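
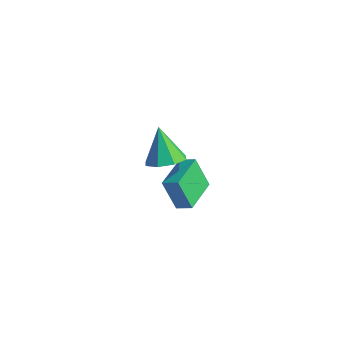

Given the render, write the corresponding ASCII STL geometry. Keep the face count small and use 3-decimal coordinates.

solid 
facet normal -0.857 -0.290 -0.427
outer loop
vertex 1.531 -2.433 -2.261
vertex 0.911 -0.46 -2.356
vertex 2.312 -2.269 -3.941
endloop
endfacet
facet normal 0.299 -0.953 0.046
outer loop
vertex 3.109 -2.0 -3.544
vertex 1.531 -2.433 -2.261
vertex 2.312 -2.269 -3.941
endloop
endfacet
facet normal -0.857 -0.289 -0.427
outer loop
vertex 2.312 -2.269 -3.941
vertex 0.911 -0.46 -2.356
vertex 1.693 -0.296 -4.036
endloop
endfacet
facet normal 0.420 0.088 -0.903
outer loop
vertex 1.693 -0.296 -4.036
vertex 3.109 -2.0 -3.544
vertex 2.312 -2.269 -3.941
endloop
endfacet
facet normal -0.420 -0.089 0.903
outer loop
vertex 1.531 -2.433 -2.261
vertex 1.708 -0.191 -1.959
vertex 0.911 -0.46 -2.356
endloop
endfacet
facet normal 0.299 -0.953 0.046
outer loop
vertex 2.327 -2.164 -1.864
vertex 1.531 -2.433 -2.261
vertex 3.109 -2.0 -3.544
endloop
endfacet
facet normal -0.420 -0.088 0.903
outer loop
vertex 2.327 -2.164 -1.864
vertex 1.708 -0.191 -1.959
vertex 1.531 -2.433 -2.261
endloop
endfacet
facet normal -0.299 0.953 -0.046
outer loop
vertex 0.911 -0.46 -2.356
vertex 1.708 -0.191 -1.959
vertex 1.693 -0.296 -4.036
endloop
endfacet
facet normal 0.420 0.089 -0.903
outer loop
vertex 2.489 -0.027 -3.639
vertex 3.109 -2.0 -3.544
vertex 1.693 -0.296 -4.036
endloop
endfacet
facet normal -0.299 0.953 -0.046
outer loop
vertex 1.693 -0.296 -4.036
vertex 1.708 -0.191 -1.959
vertex 2.489 -0.027 -3.639
endloop
endfacet
facet normal 0.857 0.290 0.427
outer loop
vertex 2.489 -0.027 -3.639
vertex 2.327 -2.164 -1.864
vertex 3.109 -2.0 -3.544
endloop
endfacet
facet normal 0.857 0.289 0.427
outer loop
vertex 1.708 -0.191 -1.959
vertex 2.327 -2.164 -1.864
vertex 2.489 -0.027 -3.639
endloop
endfacet
facet normal 0.469 -0.258 -0.844
outer loop
vertex 4.201 -4.478 2.842
vertex 3.391 -4.178 2.3
vertex 4.242 -3.727 2.635
endloop
endfacet
facet normal 0.584 0.186 0.790
outer loop
vertex 4.201 -4.478 2.842
vertex 4.242 -3.727 2.635
vertex 2.489 -3.682 3.92
endloop
endfacet
facet normal 0.469 -0.258 -0.845
outer loop
vertex 4.242 -3.727 2.635
vertex 3.391 -4.178 2.3
vertex 3.785 -3.239 2.232
endloop
endfacet
facet normal 0.386 0.775 0.500
outer loop
vertex 4.242 -3.727 2.635
vertex 3.785 -3.239 2.232
vertex 2.489 -3.682 3.92
endloop
endfacet
facet normal 0.470 -0.258 -0.844
outer loop
vertex 3.785 -3.239 2.232
vertex 3.391 -4.178 2.3
vertex 3.097 -3.302 1.868
endloop
endfacet
facet normal -0.160 0.978 0.134
outer loop
vertex 3.785 -3.239 2.232
vertex 3.097 -3.302 1.868
vertex 2.489 -3.682 3.92
endloop
endfacet
facet normal 0.470 -0.258 -0.844
outer loop
vertex 3.097 -3.302 1.868
vertex 3.391 -4.178 2.3
vertex 2.581 -3.878 1.757
endloop
endfacet
facet normal -0.733 0.674 -0.092
outer loop
vertex 3.097 -3.302 1.868
vertex 2.581 -3.878 1.757
vertex 2.489 -3.682 3.92
endloop
endfacet
facet normal 0.470 -0.258 -0.844
outer loop
vertex 2.581 -3.878 1.757
vertex 3.391 -4.178 2.3
vertex 2.54 -4.629 1.964
endloop
endfacet
facet normal -0.998 0.042 -0.046
outer loop
vertex 2.581 -3.878 1.757
vertex 2.54 -4.629 1.964
vertex 2.489 -3.682 3.92
endloop
endfacet
facet normal 0.470 -0.258 -0.844
outer loop
vertex 2.54 -4.629 1.964
vertex 3.391 -4.178 2.3
vertex 2.997 -5.117 2.368
endloop
endfacet
facet normal -0.800 -0.547 0.244
outer loop
vertex 2.54 -4.629 1.964
vertex 2.997 -5.117 2.368
vertex 2.489 -3.682 3.92
endloop
endfacet
facet normal 0.470 -0.258 -0.844
outer loop
vertex 2.997 -5.117 2.368
vertex 3.391 -4.178 2.3
vertex 3.685 -5.054 2.732
endloop
endfacet
facet normal -0.254 -0.750 0.610
outer loop
vertex 2.997 -5.117 2.368
vertex 3.685 -5.054 2.732
vertex 2.489 -3.682 3.92
endloop
endfacet
facet normal 0.469 -0.259 -0.844
outer loop
vertex 3.685 -5.054 2.732
vertex 3.391 -4.178 2.3
vertex 4.201 -4.478 2.842
endloop
endfacet
facet normal 0.319 -0.446 0.836
outer loop
vertex 3.685 -5.054 2.732
vertex 4.201 -4.478 2.842
vertex 2.489 -3.682 3.92
endloop
endfacet

endsolid


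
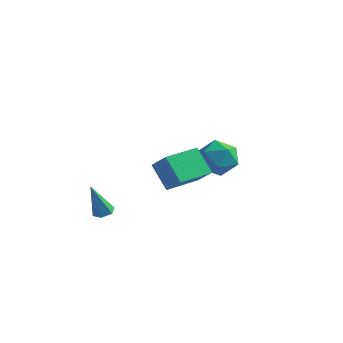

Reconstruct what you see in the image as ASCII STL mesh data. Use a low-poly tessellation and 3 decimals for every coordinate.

solid 
facet normal -0.622 0.263 0.737
outer loop
vertex 0.622 -3.63 2.788
vertex 1.3 -2.027 2.789
vertex -0.253 -3.259 1.917
endloop
endfacet
facet normal -0.390 -0.921 -0.001
outer loop
vertex 0.68 -3.653 0.811
vertex 0.622 -3.63 2.788
vertex -0.253 -3.259 1.917
endloop
endfacet
facet normal -0.622 0.262 0.738
outer loop
vertex -0.253 -3.259 1.917
vertex 1.3 -2.027 2.789
vertex 0.424 -1.656 1.918
endloop
endfacet
facet normal -0.679 0.287 -0.675
outer loop
vertex 0.424 -1.656 1.918
vertex 0.68 -3.653 0.811
vertex -0.253 -3.259 1.917
endloop
endfacet
facet normal 0.679 -0.288 0.675
outer loop
vertex 0.622 -3.63 2.788
vertex 2.233 -2.421 1.683
vertex 1.3 -2.027 2.789
endloop
endfacet
facet normal -0.389 -0.921 -0.001
outer loop
vertex 1.556 -4.024 1.682
vertex 0.622 -3.63 2.788
vertex 0.68 -3.653 0.811
endloop
endfacet
facet normal 0.679 -0.287 0.676
outer loop
vertex 1.556 -4.024 1.682
vertex 2.233 -2.421 1.683
vertex 0.622 -3.63 2.788
endloop
endfacet
facet normal 0.390 0.921 0.001
outer loop
vertex 1.3 -2.027 2.789
vertex 2.233 -2.421 1.683
vertex 0.424 -1.656 1.918
endloop
endfacet
facet normal -0.679 0.288 -0.676
outer loop
vertex 1.358 -2.05 0.812
vertex 0.68 -3.653 0.811
vertex 0.424 -1.656 1.918
endloop
endfacet
facet normal 0.390 0.921 0.001
outer loop
vertex 0.424 -1.656 1.918
vertex 2.233 -2.421 1.683
vertex 1.358 -2.05 0.812
endloop
endfacet
facet normal 0.622 -0.263 -0.738
outer loop
vertex 1.358 -2.05 0.812
vertex 1.556 -4.024 1.682
vertex 0.68 -3.653 0.811
endloop
endfacet
facet normal 0.623 -0.262 -0.737
outer loop
vertex 2.233 -2.421 1.683
vertex 1.556 -4.024 1.682
vertex 1.358 -2.05 0.812
endloop
endfacet
facet normal -0.110 0.810 0.576
outer loop
vertex -0.475 3.464 -0.236
vertex -0.292 2.85 0.663
vertex 0.554 3.334 0.144
endloop
endfacet
facet normal 0.149 0.987 -0.065
outer loop
vertex -0.475 3.464 -0.236
vertex 0.554 3.334 0.144
vertex 0.356 3.292 -0.942
endloop
endfacet
facet normal -0.316 0.766 -0.559
outer loop
vertex -0.475 3.464 -0.236
vertex 0.356 3.292 -0.942
vertex -0.612 2.782 -1.093
endloop
endfacet
facet normal -0.863 0.454 -0.223
outer loop
vertex -0.475 3.464 -0.236
vertex -0.612 2.782 -1.093
vertex -1.012 2.509 -0.101
endloop
endfacet
facet normal -0.735 0.481 0.478
outer loop
vertex -0.475 3.464 -0.236
vertex -1.012 2.509 -0.101
vertex -0.292 2.85 0.663
endloop
endfacet
facet normal 0.760 0.629 -0.163
outer loop
vertex 0.356 3.292 -0.942
vertex 0.554 3.334 0.144
vertex 1.052 2.571 -0.479
endloop
endfacet
facet normal 0.340 0.344 0.875
outer loop
vertex 0.554 3.334 0.144
vertex -0.292 2.85 0.663
vertex 0.652 2.298 0.513
endloop
endfacet
facet normal -0.672 -0.188 0.717
outer loop
vertex -0.292 2.85 0.663
vertex -1.012 2.509 -0.101
vertex -0.316 1.788 0.362
endloop
endfacet
facet normal -0.878 -0.232 -0.418
outer loop
vertex -1.012 2.509 -0.101
vertex -0.612 2.782 -1.093
vertex -0.514 1.746 -0.724
endloop
endfacet
facet normal 0.006 0.273 -0.962
outer loop
vertex -0.612 2.782 -1.093
vertex 0.356 3.292 -0.942
vertex 0.332 2.23 -1.243
endloop
endfacet
facet normal 0.863 -0.454 0.223
outer loop
vertex 0.515 1.616 -0.344
vertex 1.052 2.571 -0.479
vertex 0.652 2.298 0.513
endloop
endfacet
facet normal 0.316 -0.766 0.559
outer loop
vertex 0.515 1.616 -0.344
vertex 0.652 2.298 0.513
vertex -0.316 1.788 0.362
endloop
endfacet
facet normal -0.149 -0.987 0.065
outer loop
vertex 0.515 1.616 -0.344
vertex -0.316 1.788 0.362
vertex -0.514 1.746 -0.724
endloop
endfacet
facet normal 0.110 -0.810 -0.576
outer loop
vertex 0.515 1.616 -0.344
vertex -0.514 1.746 -0.724
vertex 0.332 2.23 -1.243
endloop
endfacet
facet normal 0.735 -0.481 -0.478
outer loop
vertex 0.515 1.616 -0.344
vertex 0.332 2.23 -1.243
vertex 1.052 2.571 -0.479
endloop
endfacet
facet normal 0.878 0.232 0.418
outer loop
vertex 0.652 2.298 0.513
vertex 1.052 2.571 -0.479
vertex 0.554 3.334 0.144
endloop
endfacet
facet normal -0.006 -0.273 0.962
outer loop
vertex -0.316 1.788 0.362
vertex 0.652 2.298 0.513
vertex -0.292 2.85 0.663
endloop
endfacet
facet normal -0.760 -0.629 0.163
outer loop
vertex -0.514 1.746 -0.724
vertex -0.316 1.788 0.362
vertex -1.012 2.509 -0.101
endloop
endfacet
facet normal -0.340 -0.344 -0.875
outer loop
vertex 0.332 2.23 -1.243
vertex -0.514 1.746 -0.724
vertex -0.612 2.782 -1.093
endloop
endfacet
facet normal 0.672 0.188 -0.717
outer loop
vertex 1.052 2.571 -0.479
vertex 0.332 2.23 -1.243
vertex 0.356 3.292 -0.942
endloop
endfacet
facet normal 0.230 0.219 -0.948
outer loop
vertex -2.687 -2.295 -1.89
vertex -3.031 -2.662 -2.058
vertex -3.192 -2.163 -1.982
endloop
endfacet
facet normal 0.136 0.861 0.491
outer loop
vertex -2.687 -2.295 -1.89
vertex -3.192 -2.163 -1.982
vertex -3.449 -3.058 -0.342
endloop
endfacet
facet normal 0.230 0.219 -0.948
outer loop
vertex -3.192 -2.163 -1.982
vertex -3.031 -2.662 -2.058
vertex -3.536 -2.53 -2.15
endloop
endfacet
facet normal -0.760 0.613 0.216
outer loop
vertex -3.192 -2.163 -1.982
vertex -3.536 -2.53 -2.15
vertex -3.449 -3.058 -0.342
endloop
endfacet
facet normal 0.230 0.219 -0.948
outer loop
vertex -3.536 -2.53 -2.15
vertex -3.031 -2.662 -2.058
vertex -3.375 -3.029 -2.226
endloop
endfacet
facet normal -0.953 -0.301 -0.042
outer loop
vertex -3.536 -2.53 -2.15
vertex -3.375 -3.029 -2.226
vertex -3.449 -3.058 -0.342
endloop
endfacet
facet normal 0.230 0.219 -0.948
outer loop
vertex -3.375 -3.029 -2.226
vertex -3.031 -2.662 -2.058
vertex -2.87 -3.161 -2.134
endloop
endfacet
facet normal -0.249 -0.968 -0.025
outer loop
vertex -3.375 -3.029 -2.226
vertex -2.87 -3.161 -2.134
vertex -3.449 -3.058 -0.342
endloop
endfacet
facet normal 0.230 0.219 -0.948
outer loop
vertex -2.87 -3.161 -2.134
vertex -3.031 -2.662 -2.058
vertex -2.526 -2.795 -1.966
endloop
endfacet
facet normal 0.646 -0.722 0.250
outer loop
vertex -2.87 -3.161 -2.134
vertex -2.526 -2.795 -1.966
vertex -3.449 -3.058 -0.342
endloop
endfacet
facet normal 0.230 0.218 -0.948
outer loop
vertex -2.526 -2.795 -1.966
vertex -3.031 -2.662 -2.058
vertex -2.687 -2.295 -1.89
endloop
endfacet
facet normal 0.839 0.193 0.508
outer loop
vertex -2.526 -2.795 -1.966
vertex -2.687 -2.295 -1.89
vertex -3.449 -3.058 -0.342
endloop
endfacet

endsolid


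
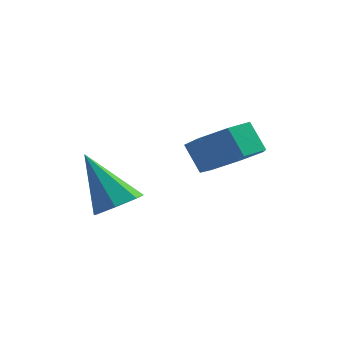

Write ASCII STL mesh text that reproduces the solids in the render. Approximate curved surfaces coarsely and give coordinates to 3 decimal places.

solid 
facet normal 0.513 -0.236 -0.825
outer loop
vertex 2.012 3.472 -1.051
vertex 1.112 3.38 -1.584
vertex 1.712 4.232 -1.455
endloop
endfacet
facet normal 0.793 0.499 0.350
outer loop
vertex 2.012 3.472 -1.051
vertex 1.712 4.232 -1.455
vertex 1.448 3.732 -0.143
endloop
endfacet
facet normal 0.793 0.499 0.350
outer loop
vertex 1.448 3.732 -0.143
vertex 1.712 4.232 -1.455
vertex 1.148 4.492 -0.547
endloop
endfacet
facet normal -0.513 0.236 0.825
outer loop
vertex 1.448 3.732 -0.143
vertex 1.148 4.492 -0.547
vertex 0.548 3.64 -0.676
endloop
endfacet
facet normal 0.513 -0.236 -0.825
outer loop
vertex 1.712 4.232 -1.455
vertex 1.112 3.38 -1.584
vertex 0.96 4.35 -1.956
endloop
endfacet
facet normal 0.237 0.963 -0.129
outer loop
vertex 1.712 4.232 -1.455
vertex 0.96 4.35 -1.956
vertex 1.148 4.492 -0.547
endloop
endfacet
facet normal 0.237 0.963 -0.129
outer loop
vertex 1.148 4.492 -0.547
vertex 0.96 4.35 -1.956
vertex 0.396 4.61 -1.048
endloop
endfacet
facet normal -0.513 0.236 0.825
outer loop
vertex 1.148 4.492 -0.547
vertex 0.396 4.61 -1.048
vertex 0.548 3.64 -0.676
endloop
endfacet
facet normal 0.513 -0.236 -0.825
outer loop
vertex 0.96 4.35 -1.956
vertex 1.112 3.38 -1.584
vertex 0.322 3.738 -2.177
endloop
endfacet
facet normal -0.497 0.702 -0.510
outer loop
vertex 0.96 4.35 -1.956
vertex 0.322 3.738 -2.177
vertex 0.396 4.61 -1.048
endloop
endfacet
facet normal -0.498 0.702 -0.509
outer loop
vertex 0.396 4.61 -1.048
vertex 0.322 3.738 -2.177
vertex -0.241 3.998 -1.268
endloop
endfacet
facet normal -0.512 0.236 0.826
outer loop
vertex 0.396 4.61 -1.048
vertex -0.241 3.998 -1.268
vertex 0.548 3.64 -0.676
endloop
endfacet
facet normal 0.512 -0.237 -0.825
outer loop
vertex 0.322 3.738 -2.177
vertex 1.112 3.38 -1.584
vertex 0.279 2.856 -1.951
endloop
endfacet
facet normal -0.858 -0.088 -0.506
outer loop
vertex 0.322 3.738 -2.177
vertex 0.279 2.856 -1.951
vertex -0.241 3.998 -1.268
endloop
endfacet
facet normal -0.858 -0.087 -0.507
outer loop
vertex -0.241 3.998 -1.268
vertex 0.279 2.856 -1.951
vertex -0.284 3.116 -1.043
endloop
endfacet
facet normal -0.513 0.236 0.826
outer loop
vertex -0.241 3.998 -1.268
vertex -0.284 3.116 -1.043
vertex 0.548 3.64 -0.676
endloop
endfacet
facet normal 0.512 -0.236 -0.826
outer loop
vertex 0.279 2.856 -1.951
vertex 1.112 3.38 -1.584
vertex 0.863 2.369 -1.449
endloop
endfacet
facet normal -0.572 -0.811 -0.122
outer loop
vertex 0.279 2.856 -1.951
vertex 0.863 2.369 -1.449
vertex -0.284 3.116 -1.043
endloop
endfacet
facet normal -0.572 -0.811 -0.123
outer loop
vertex -0.284 3.116 -1.043
vertex 0.863 2.369 -1.449
vertex 0.299 2.629 -0.541
endloop
endfacet
facet normal -0.513 0.237 0.825
outer loop
vertex -0.284 3.116 -1.043
vertex 0.299 2.629 -0.541
vertex 0.548 3.64 -0.676
endloop
endfacet
facet normal 0.512 -0.236 -0.826
outer loop
vertex 0.863 2.369 -1.449
vertex 1.112 3.38 -1.584
vertex 1.634 2.643 -1.049
endloop
endfacet
facet normal 0.145 -0.924 0.354
outer loop
vertex 0.863 2.369 -1.449
vertex 1.634 2.643 -1.049
vertex 0.299 2.629 -0.541
endloop
endfacet
facet normal 0.144 -0.924 0.354
outer loop
vertex 0.299 2.629 -0.541
vertex 1.634 2.643 -1.049
vertex 1.071 2.903 -0.141
endloop
endfacet
facet normal -0.512 0.236 0.826
outer loop
vertex 0.299 2.629 -0.541
vertex 1.071 2.903 -0.141
vertex 0.548 3.64 -0.676
endloop
endfacet
facet normal 0.513 -0.236 -0.825
outer loop
vertex 1.634 2.643 -1.049
vertex 1.112 3.38 -1.584
vertex 2.012 3.472 -1.051
endloop
endfacet
facet normal 0.752 -0.341 0.564
outer loop
vertex 1.634 2.643 -1.049
vertex 2.012 3.472 -1.051
vertex 1.071 2.903 -0.141
endloop
endfacet
facet normal 0.752 -0.341 0.565
outer loop
vertex 1.071 2.903 -0.141
vertex 2.012 3.472 -1.051
vertex 1.448 3.732 -0.143
endloop
endfacet
facet normal -0.513 0.235 0.826
outer loop
vertex 1.071 2.903 -0.141
vertex 1.448 3.732 -0.143
vertex 0.548 3.64 -0.676
endloop
endfacet
facet normal 0.543 -0.144 -0.827
outer loop
vertex -0.986 1.742 -2.567
vertex -1.561 1.271 -2.862
vertex -1.474 2.062 -2.943
endloop
endfacet
facet normal 0.255 0.874 0.413
outer loop
vertex -0.986 1.742 -2.567
vertex -1.474 2.062 -2.943
vertex -2.679 1.569 -1.158
endloop
endfacet
facet normal 0.543 -0.144 -0.827
outer loop
vertex -1.474 2.062 -2.943
vertex -1.561 1.271 -2.862
vertex -2.027 1.787 -3.258
endloop
endfacet
facet normal -0.427 0.903 -0.039
outer loop
vertex -1.474 2.062 -2.943
vertex -2.027 1.787 -3.258
vertex -2.679 1.569 -1.158
endloop
endfacet
facet normal 0.543 -0.145 -0.827
outer loop
vertex -2.027 1.787 -3.258
vertex -1.561 1.271 -2.862
vertex -2.23 1.123 -3.275
endloop
endfacet
facet normal -0.922 0.289 -0.256
outer loop
vertex -2.027 1.787 -3.258
vertex -2.23 1.123 -3.275
vertex -2.679 1.569 -1.158
endloop
endfacet
facet normal 0.543 -0.145 -0.827
outer loop
vertex -2.23 1.123 -3.275
vertex -1.561 1.271 -2.862
vertex -1.929 0.571 -2.981
endloop
endfacet
facet normal -0.858 -0.508 -0.075
outer loop
vertex -2.23 1.123 -3.275
vertex -1.929 0.571 -2.981
vertex -2.679 1.569 -1.158
endloop
endfacet
facet normal 0.542 -0.144 -0.828
outer loop
vertex -1.929 0.571 -2.981
vertex -1.561 1.271 -2.862
vertex -1.351 0.546 -2.598
endloop
endfacet
facet normal -0.283 -0.886 0.369
outer loop
vertex -1.929 0.571 -2.981
vertex -1.351 0.546 -2.598
vertex -2.679 1.569 -1.158
endloop
endfacet
facet normal 0.543 -0.144 -0.827
outer loop
vertex -1.351 0.546 -2.598
vertex -1.561 1.271 -2.862
vertex -0.931 1.067 -2.413
endloop
endfacet
facet normal 0.370 -0.561 0.740
outer loop
vertex -1.351 0.546 -2.598
vertex -0.931 1.067 -2.413
vertex -2.679 1.569 -1.158
endloop
endfacet
facet normal 0.543 -0.145 -0.827
outer loop
vertex -0.931 1.067 -2.413
vertex -1.561 1.271 -2.862
vertex -0.986 1.742 -2.567
endloop
endfacet
facet normal 0.610 0.223 0.760
outer loop
vertex -0.931 1.067 -2.413
vertex -0.986 1.742 -2.567
vertex -2.679 1.569 -1.158
endloop
endfacet

endsolid


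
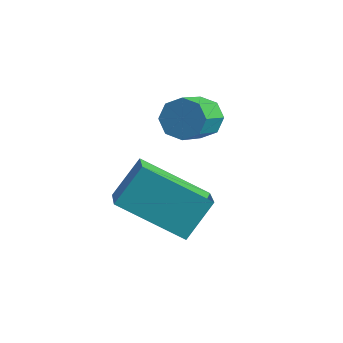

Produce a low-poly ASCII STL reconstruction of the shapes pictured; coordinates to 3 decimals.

solid 
facet normal -0.534 0.694 -0.484
outer loop
vertex -2.53 1.534 0.534
vertex -2.283 2.351 1.434
vertex -0.911 2.107 -0.43
endloop
endfacet
facet normal -0.199 -0.659 -0.726
outer loop
vertex -0.297 1.309 0.126
vertex -2.53 1.534 0.534
vertex -0.911 2.107 -0.43
endloop
endfacet
facet normal -0.534 0.694 -0.484
outer loop
vertex -0.911 2.107 -0.43
vertex -2.283 2.351 1.434
vertex -0.664 2.924 0.469
endloop
endfacet
facet normal 0.822 0.291 -0.490
outer loop
vertex -0.664 2.924 0.469
vertex -0.297 1.309 0.126
vertex -0.911 2.107 -0.43
endloop
endfacet
facet normal -0.822 -0.291 0.490
outer loop
vertex -2.53 1.534 0.534
vertex -1.669 1.553 1.99
vertex -2.283 2.351 1.434
endloop
endfacet
facet normal -0.199 -0.659 -0.725
outer loop
vertex -1.916 0.736 1.091
vertex -2.53 1.534 0.534
vertex -0.297 1.309 0.126
endloop
endfacet
facet normal -0.822 -0.291 0.490
outer loop
vertex -1.916 0.736 1.091
vertex -1.669 1.553 1.99
vertex -2.53 1.534 0.534
endloop
endfacet
facet normal 0.199 0.659 0.725
outer loop
vertex -2.283 2.351 1.434
vertex -1.669 1.553 1.99
vertex -0.664 2.924 0.469
endloop
endfacet
facet normal 0.822 0.291 -0.490
outer loop
vertex -0.05 2.126 1.026
vertex -0.297 1.309 0.126
vertex -0.664 2.924 0.469
endloop
endfacet
facet normal 0.199 0.659 0.725
outer loop
vertex -0.664 2.924 0.469
vertex -1.669 1.553 1.99
vertex -0.05 2.126 1.026
endloop
endfacet
facet normal 0.534 -0.694 0.483
outer loop
vertex -0.05 2.126 1.026
vertex -1.916 0.736 1.091
vertex -0.297 1.309 0.126
endloop
endfacet
facet normal 0.534 -0.694 0.484
outer loop
vertex -1.669 1.553 1.99
vertex -1.916 0.736 1.091
vertex -0.05 2.126 1.026
endloop
endfacet
facet normal -0.097 0.823 -0.560
outer loop
vertex -0.93 3.651 2.12
vertex -1.468 3.754 2.365
vertex -0.905 3.911 2.498
endloop
endfacet
facet normal 0.994 0.049 -0.100
outer loop
vertex -0.93 3.651 2.12
vertex -0.905 3.911 2.498
vertex -0.814 2.663 2.79
endloop
endfacet
facet normal 0.994 0.049 -0.102
outer loop
vertex -0.814 2.663 2.79
vertex -0.905 3.911 2.498
vertex -0.788 2.922 3.168
endloop
endfacet
facet normal 0.096 -0.824 0.558
outer loop
vertex -0.814 2.663 2.79
vertex -0.788 2.922 3.168
vertex -1.352 2.766 3.035
endloop
endfacet
facet normal -0.097 0.823 -0.560
outer loop
vertex -0.905 3.911 2.498
vertex -1.468 3.754 2.365
vertex -1.209 4.079 2.798
endloop
endfacet
facet normal 0.743 0.433 0.510
outer loop
vertex -0.905 3.911 2.498
vertex -1.209 4.079 2.798
vertex -0.788 2.922 3.168
endloop
endfacet
facet normal 0.743 0.433 0.510
outer loop
vertex -0.788 2.922 3.168
vertex -1.209 4.079 2.798
vertex -1.092 3.09 3.468
endloop
endfacet
facet normal 0.096 -0.824 0.559
outer loop
vertex -0.788 2.922 3.168
vertex -1.092 3.09 3.468
vertex -1.352 2.766 3.035
endloop
endfacet
facet normal -0.098 0.823 -0.559
outer loop
vertex -1.209 4.079 2.798
vertex -1.468 3.754 2.365
vertex -1.665 4.056 2.844
endloop
endfacet
facet normal 0.055 0.564 0.824
outer loop
vertex -1.209 4.079 2.798
vertex -1.665 4.056 2.844
vertex -1.092 3.09 3.468
endloop
endfacet
facet normal 0.057 0.566 0.823
outer loop
vertex -1.092 3.09 3.468
vertex -1.665 4.056 2.844
vertex -1.549 3.068 3.515
endloop
endfacet
facet normal 0.097 -0.824 0.558
outer loop
vertex -1.092 3.09 3.468
vertex -1.549 3.068 3.515
vertex -1.352 2.766 3.035
endloop
endfacet
facet normal -0.097 0.823 -0.559
outer loop
vertex -1.665 4.056 2.844
vertex -1.468 3.754 2.365
vertex -2.006 3.857 2.61
endloop
endfacet
facet normal -0.662 0.366 0.654
outer loop
vertex -1.665 4.056 2.844
vertex -2.006 3.857 2.61
vertex -1.549 3.068 3.515
endloop
endfacet
facet normal -0.663 0.365 0.653
outer loop
vertex -1.549 3.068 3.515
vertex -2.006 3.857 2.61
vertex -1.89 2.869 3.28
endloop
endfacet
facet normal 0.096 -0.824 0.558
outer loop
vertex -1.549 3.068 3.515
vertex -1.89 2.869 3.28
vertex -1.352 2.766 3.035
endloop
endfacet
facet normal -0.096 0.824 -0.558
outer loop
vertex -2.006 3.857 2.61
vertex -1.468 3.754 2.365
vertex -2.032 3.598 2.232
endloop
endfacet
facet normal -0.994 -0.048 0.101
outer loop
vertex -2.006 3.857 2.61
vertex -2.032 3.598 2.232
vertex -1.89 2.869 3.28
endloop
endfacet
facet normal -0.994 -0.050 0.100
outer loop
vertex -1.89 2.869 3.28
vertex -2.032 3.598 2.232
vertex -1.915 2.609 2.902
endloop
endfacet
facet normal 0.097 -0.823 0.560
outer loop
vertex -1.89 2.869 3.28
vertex -1.915 2.609 2.902
vertex -1.352 2.766 3.035
endloop
endfacet
facet normal -0.096 0.824 -0.559
outer loop
vertex -2.032 3.598 2.232
vertex -1.468 3.754 2.365
vertex -1.728 3.43 1.932
endloop
endfacet
facet normal -0.743 -0.433 -0.510
outer loop
vertex -2.032 3.598 2.232
vertex -1.728 3.43 1.932
vertex -1.915 2.609 2.902
endloop
endfacet
facet normal -0.743 -0.433 -0.510
outer loop
vertex -1.915 2.609 2.902
vertex -1.728 3.43 1.932
vertex -1.611 2.441 2.602
endloop
endfacet
facet normal 0.097 -0.823 0.560
outer loop
vertex -1.915 2.609 2.902
vertex -1.611 2.441 2.602
vertex -1.352 2.766 3.035
endloop
endfacet
facet normal -0.097 0.824 -0.558
outer loop
vertex -1.728 3.43 1.932
vertex -1.468 3.754 2.365
vertex -1.271 3.452 1.885
endloop
endfacet
facet normal -0.057 -0.565 -0.823
outer loop
vertex -1.728 3.43 1.932
vertex -1.271 3.452 1.885
vertex -1.611 2.441 2.602
endloop
endfacet
facet normal -0.055 -0.565 -0.823
outer loop
vertex -1.611 2.441 2.602
vertex -1.271 3.452 1.885
vertex -1.155 2.464 2.556
endloop
endfacet
facet normal 0.098 -0.823 0.559
outer loop
vertex -1.611 2.441 2.602
vertex -1.155 2.464 2.556
vertex -1.352 2.766 3.035
endloop
endfacet
facet normal -0.096 0.824 -0.558
outer loop
vertex -1.271 3.452 1.885
vertex -1.468 3.754 2.365
vertex -0.93 3.651 2.12
endloop
endfacet
facet normal 0.663 -0.366 -0.653
outer loop
vertex -1.271 3.452 1.885
vertex -0.93 3.651 2.12
vertex -1.155 2.464 2.556
endloop
endfacet
facet normal 0.662 -0.366 -0.654
outer loop
vertex -1.155 2.464 2.556
vertex -0.93 3.651 2.12
vertex -0.814 2.663 2.79
endloop
endfacet
facet normal 0.097 -0.823 0.559
outer loop
vertex -1.155 2.464 2.556
vertex -0.814 2.663 2.79
vertex -1.352 2.766 3.035
endloop
endfacet

endsolid


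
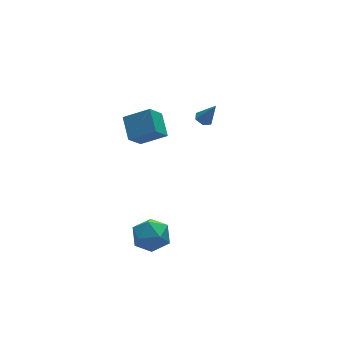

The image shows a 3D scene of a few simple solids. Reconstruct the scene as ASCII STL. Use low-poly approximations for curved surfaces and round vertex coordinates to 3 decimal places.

solid 
facet normal -0.602 -0.314 0.734
outer loop
vertex -2.373 -0.296 4.261
vertex -2.153 1.05 5.017
vertex -3.693 0.369 3.462
endloop
endfacet
facet normal -0.141 -0.863 -0.485
outer loop
vertex -2.807 0.83 2.383
vertex -2.373 -0.296 4.261
vertex -3.693 0.369 3.462
endloop
endfacet
facet normal -0.603 -0.313 0.734
outer loop
vertex -3.693 0.369 3.462
vertex -2.153 1.05 5.017
vertex -3.472 1.715 4.218
endloop
endfacet
facet normal -0.785 0.396 -0.476
outer loop
vertex -3.472 1.715 4.218
vertex -2.807 0.83 2.383
vertex -3.693 0.369 3.462
endloop
endfacet
facet normal 0.785 -0.396 0.476
outer loop
vertex -2.373 -0.296 4.261
vertex -1.267 1.511 3.938
vertex -2.153 1.05 5.017
endloop
endfacet
facet normal -0.141 -0.863 -0.485
outer loop
vertex -1.488 0.165 3.182
vertex -2.373 -0.296 4.261
vertex -2.807 0.83 2.383
endloop
endfacet
facet normal 0.786 -0.396 0.475
outer loop
vertex -1.488 0.165 3.182
vertex -1.267 1.511 3.938
vertex -2.373 -0.296 4.261
endloop
endfacet
facet normal 0.141 0.863 0.485
outer loop
vertex -2.153 1.05 5.017
vertex -1.267 1.511 3.938
vertex -3.472 1.715 4.218
endloop
endfacet
facet normal -0.786 0.396 -0.476
outer loop
vertex -2.587 2.176 3.139
vertex -2.807 0.83 2.383
vertex -3.472 1.715 4.218
endloop
endfacet
facet normal 0.141 0.863 0.485
outer loop
vertex -3.472 1.715 4.218
vertex -1.267 1.511 3.938
vertex -2.587 2.176 3.139
endloop
endfacet
facet normal 0.603 0.314 -0.734
outer loop
vertex -2.587 2.176 3.139
vertex -1.488 0.165 3.182
vertex -2.807 0.83 2.383
endloop
endfacet
facet normal 0.602 0.313 -0.734
outer loop
vertex -1.267 1.511 3.938
vertex -1.488 0.165 3.182
vertex -2.587 2.176 3.139
endloop
endfacet
facet normal 0.453 0.396 0.799
outer loop
vertex -3.006 -1.013 -2.642
vertex -3.487 -1.854 -1.953
vertex -2.429 -2.036 -2.462
endloop
endfacet
facet normal 0.836 0.508 0.208
outer loop
vertex -3.006 -1.013 -2.642
vertex -2.429 -2.036 -2.462
vertex -2.454 -1.552 -3.546
endloop
endfacet
facet normal 0.428 0.867 -0.255
outer loop
vertex -3.006 -1.013 -2.642
vertex -2.454 -1.552 -3.546
vertex -3.528 -1.069 -3.708
endloop
endfacet
facet normal -0.208 0.977 0.051
outer loop
vertex -3.006 -1.013 -2.642
vertex -3.528 -1.069 -3.708
vertex -4.166 -1.256 -2.723
endloop
endfacet
facet normal -0.193 0.685 0.702
outer loop
vertex -3.006 -1.013 -2.642
vertex -4.166 -1.256 -2.723
vertex -3.487 -1.854 -1.953
endloop
endfacet
facet normal 0.989 -0.127 -0.079
outer loop
vertex -2.454 -1.552 -3.546
vertex -2.429 -2.036 -2.462
vertex -2.594 -2.724 -3.417
endloop
endfacet
facet normal 0.369 -0.308 0.877
outer loop
vertex -2.429 -2.036 -2.462
vertex -3.487 -1.854 -1.953
vertex -3.232 -2.911 -2.432
endloop
endfacet
facet normal -0.675 0.160 0.720
outer loop
vertex -3.487 -1.854 -1.953
vertex -4.166 -1.256 -2.723
vertex -4.306 -2.428 -2.594
endloop
endfacet
facet normal -0.700 0.631 -0.334
outer loop
vertex -4.166 -1.256 -2.723
vertex -3.528 -1.069 -3.708
vertex -4.331 -1.944 -3.678
endloop
endfacet
facet normal 0.329 0.455 -0.828
outer loop
vertex -3.528 -1.069 -3.708
vertex -2.454 -1.552 -3.546
vertex -3.273 -2.126 -4.187
endloop
endfacet
facet normal 0.208 -0.977 -0.051
outer loop
vertex -3.754 -2.967 -3.498
vertex -2.594 -2.724 -3.417
vertex -3.232 -2.911 -2.432
endloop
endfacet
facet normal -0.428 -0.867 0.255
outer loop
vertex -3.754 -2.967 -3.498
vertex -3.232 -2.911 -2.432
vertex -4.306 -2.428 -2.594
endloop
endfacet
facet normal -0.836 -0.508 -0.208
outer loop
vertex -3.754 -2.967 -3.498
vertex -4.306 -2.428 -2.594
vertex -4.331 -1.944 -3.678
endloop
endfacet
facet normal -0.453 -0.396 -0.799
outer loop
vertex -3.754 -2.967 -3.498
vertex -4.331 -1.944 -3.678
vertex -3.273 -2.126 -4.187
endloop
endfacet
facet normal 0.193 -0.685 -0.702
outer loop
vertex -3.754 -2.967 -3.498
vertex -3.273 -2.126 -4.187
vertex -2.594 -2.724 -3.417
endloop
endfacet
facet normal 0.700 -0.631 0.334
outer loop
vertex -3.232 -2.911 -2.432
vertex -2.594 -2.724 -3.417
vertex -2.429 -2.036 -2.462
endloop
endfacet
facet normal -0.329 -0.455 0.828
outer loop
vertex -4.306 -2.428 -2.594
vertex -3.232 -2.911 -2.432
vertex -3.487 -1.854 -1.953
endloop
endfacet
facet normal -0.989 0.127 0.079
outer loop
vertex -4.331 -1.944 -3.678
vertex -4.306 -2.428 -2.594
vertex -4.166 -1.256 -2.723
endloop
endfacet
facet normal -0.369 0.308 -0.877
outer loop
vertex -3.273 -2.126 -4.187
vertex -4.331 -1.944 -3.678
vertex -3.528 -1.069 -3.708
endloop
endfacet
facet normal 0.675 -0.160 -0.720
outer loop
vertex -2.594 -2.724 -3.417
vertex -3.273 -2.126 -4.187
vertex -2.454 -1.552 -3.546
endloop
endfacet
facet normal -0.367 0.291 -0.884
outer loop
vertex 1.944 2.06 1.436
vertex 1.666 2.487 1.692
vertex 2.196 2.567 1.498
endloop
endfacet
facet normal 0.892 -0.424 -0.155
outer loop
vertex 1.944 2.06 1.436
vertex 2.196 2.567 1.498
vertex 2.214 2.053 3.008
endloop
endfacet
facet normal -0.367 0.291 -0.883
outer loop
vertex 2.196 2.567 1.498
vertex 1.666 2.487 1.692
vertex 1.919 2.994 1.754
endloop
endfacet
facet normal 0.868 0.473 0.151
outer loop
vertex 2.196 2.567 1.498
vertex 1.919 2.994 1.754
vertex 2.214 2.053 3.008
endloop
endfacet
facet normal -0.367 0.291 -0.883
outer loop
vertex 1.919 2.994 1.754
vertex 1.666 2.487 1.692
vertex 1.389 2.914 1.948
endloop
endfacet
facet normal 0.092 0.807 0.584
outer loop
vertex 1.919 2.994 1.754
vertex 1.389 2.914 1.948
vertex 2.214 2.053 3.008
endloop
endfacet
facet normal -0.367 0.291 -0.883
outer loop
vertex 1.389 2.914 1.948
vertex 1.666 2.487 1.692
vertex 1.136 2.407 1.886
endloop
endfacet
facet normal -0.660 0.243 0.711
outer loop
vertex 1.389 2.914 1.948
vertex 1.136 2.407 1.886
vertex 2.214 2.053 3.008
endloop
endfacet
facet normal -0.367 0.291 -0.884
outer loop
vertex 1.136 2.407 1.886
vertex 1.666 2.487 1.692
vertex 1.414 1.98 1.63
endloop
endfacet
facet normal -0.637 -0.657 0.404
outer loop
vertex 1.136 2.407 1.886
vertex 1.414 1.98 1.63
vertex 2.214 2.053 3.008
endloop
endfacet
facet normal -0.367 0.291 -0.884
outer loop
vertex 1.414 1.98 1.63
vertex 1.666 2.487 1.692
vertex 1.944 2.06 1.436
endloop
endfacet
facet normal 0.139 -0.990 -0.028
outer loop
vertex 1.414 1.98 1.63
vertex 1.944 2.06 1.436
vertex 2.214 2.053 3.008
endloop
endfacet

endsolid


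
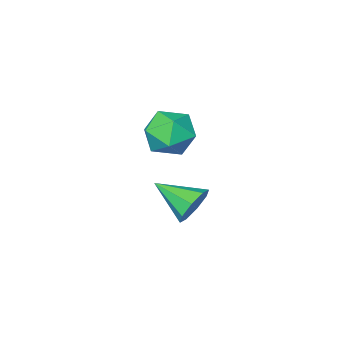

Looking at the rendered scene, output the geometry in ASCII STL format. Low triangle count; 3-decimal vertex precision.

solid 
facet normal -0.427 0.819 -0.383
outer loop
vertex -2.818 3.442 0.189
vertex -3.211 3.005 -0.307
vertex -3.339 3.271 0.404
endloop
endfacet
facet normal 0.349 0.108 0.931
outer loop
vertex -2.818 3.442 0.189
vertex -3.339 3.271 0.404
vertex -2.549 1.735 0.287
endloop
endfacet
facet normal -0.428 0.819 -0.383
outer loop
vertex -3.339 3.271 0.404
vertex -3.211 3.005 -0.307
vertex -3.786 2.943 0.202
endloop
endfacet
facet normal -0.270 -0.210 0.940
outer loop
vertex -3.339 3.271 0.404
vertex -3.786 2.943 0.202
vertex -2.549 1.735 0.287
endloop
endfacet
facet normal -0.427 0.819 -0.383
outer loop
vertex -3.786 2.943 0.202
vertex -3.211 3.005 -0.307
vertex -3.895 2.652 -0.299
endloop
endfacet
facet normal -0.626 -0.607 0.489
outer loop
vertex -3.786 2.943 0.202
vertex -3.895 2.652 -0.299
vertex -2.549 1.735 0.287
endloop
endfacet
facet normal -0.427 0.819 -0.384
outer loop
vertex -3.895 2.652 -0.299
vertex -3.211 3.005 -0.307
vertex -3.604 2.567 -0.804
endloop
endfacet
facet normal -0.511 -0.846 -0.152
outer loop
vertex -3.895 2.652 -0.299
vertex -3.604 2.567 -0.804
vertex -2.549 1.735 0.287
endloop
endfacet
facet normal -0.427 0.819 -0.384
outer loop
vertex -3.604 2.567 -0.804
vertex -3.211 3.005 -0.307
vertex -3.083 2.738 -1.018
endloop
endfacet
facet normal 0.008 -0.791 -0.612
outer loop
vertex -3.604 2.567 -0.804
vertex -3.083 2.738 -1.018
vertex -2.549 1.735 0.287
endloop
endfacet
facet normal -0.428 0.818 -0.384
outer loop
vertex -3.083 2.738 -1.018
vertex -3.211 3.005 -0.307
vertex -2.637 3.066 -0.816
endloop
endfacet
facet normal 0.628 -0.472 -0.619
outer loop
vertex -3.083 2.738 -1.018
vertex -2.637 3.066 -0.816
vertex -2.549 1.735 0.287
endloop
endfacet
facet normal -0.427 0.819 -0.383
outer loop
vertex -2.637 3.066 -0.816
vertex -3.211 3.005 -0.307
vertex -2.527 3.357 -0.316
endloop
endfacet
facet normal 0.982 -0.077 -0.171
outer loop
vertex -2.637 3.066 -0.816
vertex -2.527 3.357 -0.316
vertex -2.549 1.735 0.287
endloop
endfacet
facet normal -0.427 0.819 -0.384
outer loop
vertex -2.527 3.357 -0.316
vertex -3.211 3.005 -0.307
vertex -2.818 3.442 0.189
endloop
endfacet
facet normal 0.866 0.164 0.472
outer loop
vertex -2.527 3.357 -0.316
vertex -2.818 3.442 0.189
vertex -2.549 1.735 0.287
endloop
endfacet
facet normal -0.903 0.394 0.169
outer loop
vertex -2.734 3.784 3.444
vertex -3.131 3.068 2.991
vertex -2.982 3.014 3.913
endloop
endfacet
facet normal -0.449 0.566 0.692
outer loop
vertex -2.734 3.784 3.444
vertex -2.982 3.014 3.913
vertex -2.166 3.433 4.1
endloop
endfacet
facet normal 0.103 0.911 0.398
outer loop
vertex -2.734 3.784 3.444
vertex -2.166 3.433 4.1
vertex -1.811 3.746 3.292
endloop
endfacet
facet normal -0.011 0.952 -0.305
outer loop
vertex -2.734 3.784 3.444
vertex -1.811 3.746 3.292
vertex -2.407 3.52 2.607
endloop
endfacet
facet normal -0.632 0.633 -0.447
outer loop
vertex -2.734 3.784 3.444
vertex -2.407 3.52 2.607
vertex -3.131 3.068 2.991
endloop
endfacet
facet normal -0.204 -0.039 0.978
outer loop
vertex -2.166 3.433 4.1
vertex -2.982 3.014 3.913
vertex -2.213 2.5 4.053
endloop
endfacet
facet normal -0.939 -0.318 0.133
outer loop
vertex -2.982 3.014 3.913
vertex -3.131 3.068 2.991
vertex -2.809 2.274 3.368
endloop
endfacet
facet normal -0.501 0.069 -0.863
outer loop
vertex -3.131 3.068 2.991
vertex -2.407 3.52 2.607
vertex -2.454 2.587 2.56
endloop
endfacet
facet normal 0.506 0.585 -0.634
outer loop
vertex -2.407 3.52 2.607
vertex -1.811 3.746 3.292
vertex -1.638 3.006 2.747
endloop
endfacet
facet normal 0.690 0.519 0.504
outer loop
vertex -1.811 3.746 3.292
vertex -2.166 3.433 4.1
vertex -1.489 2.952 3.669
endloop
endfacet
facet normal 0.011 -0.952 0.305
outer loop
vertex -1.886 2.236 3.216
vertex -2.213 2.5 4.053
vertex -2.809 2.274 3.368
endloop
endfacet
facet normal -0.103 -0.911 -0.398
outer loop
vertex -1.886 2.236 3.216
vertex -2.809 2.274 3.368
vertex -2.454 2.587 2.56
endloop
endfacet
facet normal 0.449 -0.566 -0.692
outer loop
vertex -1.886 2.236 3.216
vertex -2.454 2.587 2.56
vertex -1.638 3.006 2.747
endloop
endfacet
facet normal 0.903 -0.394 -0.169
outer loop
vertex -1.886 2.236 3.216
vertex -1.638 3.006 2.747
vertex -1.489 2.952 3.669
endloop
endfacet
facet normal 0.632 -0.633 0.447
outer loop
vertex -1.886 2.236 3.216
vertex -1.489 2.952 3.669
vertex -2.213 2.5 4.053
endloop
endfacet
facet normal -0.506 -0.585 0.634
outer loop
vertex -2.809 2.274 3.368
vertex -2.213 2.5 4.053
vertex -2.982 3.014 3.913
endloop
endfacet
facet normal -0.690 -0.519 -0.504
outer loop
vertex -2.454 2.587 2.56
vertex -2.809 2.274 3.368
vertex -3.131 3.068 2.991
endloop
endfacet
facet normal 0.204 0.039 -0.978
outer loop
vertex -1.638 3.006 2.747
vertex -2.454 2.587 2.56
vertex -2.407 3.52 2.607
endloop
endfacet
facet normal 0.939 0.318 -0.133
outer loop
vertex -1.489 2.952 3.669
vertex -1.638 3.006 2.747
vertex -1.811 3.746 3.292
endloop
endfacet
facet normal 0.501 -0.069 0.863
outer loop
vertex -2.213 2.5 4.053
vertex -1.489 2.952 3.669
vertex -2.166 3.433 4.1
endloop
endfacet

endsolid


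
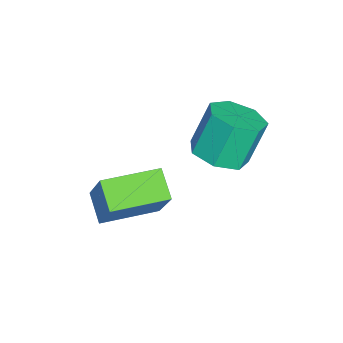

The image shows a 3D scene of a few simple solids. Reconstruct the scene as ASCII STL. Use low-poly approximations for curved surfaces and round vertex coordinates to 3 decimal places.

solid 
facet normal -0.504 0.864 -0.012
outer loop
vertex 2.839 2.047 -0.583
vertex 3.58 2.472 -1.141
vertex 1.993 1.533 -2.098
endloop
endfacet
facet normal -0.726 -0.417 0.547
outer loop
vertex 2.86 0.048 -2.079
vertex 2.839 2.047 -0.583
vertex 1.993 1.533 -2.098
endloop
endfacet
facet normal -0.504 0.863 -0.011
outer loop
vertex 1.993 1.533 -2.098
vertex 3.58 2.472 -1.141
vertex 2.733 1.958 -2.656
endloop
endfacet
facet normal -0.468 -0.284 -0.837
outer loop
vertex 2.733 1.958 -2.656
vertex 2.86 0.048 -2.079
vertex 1.993 1.533 -2.098
endloop
endfacet
facet normal 0.468 0.284 0.837
outer loop
vertex 2.839 2.047 -0.583
vertex 4.447 0.987 -1.122
vertex 3.58 2.472 -1.141
endloop
endfacet
facet normal -0.726 -0.417 0.547
outer loop
vertex 3.707 0.562 -0.564
vertex 2.839 2.047 -0.583
vertex 2.86 0.048 -2.079
endloop
endfacet
facet normal 0.468 0.284 0.837
outer loop
vertex 3.707 0.562 -0.564
vertex 4.447 0.987 -1.122
vertex 2.839 2.047 -0.583
endloop
endfacet
facet normal 0.726 0.417 -0.547
outer loop
vertex 3.58 2.472 -1.141
vertex 4.447 0.987 -1.122
vertex 2.733 1.958 -2.656
endloop
endfacet
facet normal -0.468 -0.284 -0.837
outer loop
vertex 3.601 0.473 -2.637
vertex 2.86 0.048 -2.079
vertex 2.733 1.958 -2.656
endloop
endfacet
facet normal 0.726 0.417 -0.547
outer loop
vertex 2.733 1.958 -2.656
vertex 4.447 0.987 -1.122
vertex 3.601 0.473 -2.637
endloop
endfacet
facet normal 0.504 -0.864 0.011
outer loop
vertex 3.601 0.473 -2.637
vertex 3.707 0.562 -0.564
vertex 2.86 0.048 -2.079
endloop
endfacet
facet normal 0.504 -0.863 0.011
outer loop
vertex 4.447 0.987 -1.122
vertex 3.707 0.562 -0.564
vertex 3.601 0.473 -2.637
endloop
endfacet
facet normal 0.296 -0.298 -0.908
outer loop
vertex 1.696 2.665 -0.91
vertex 1.225 3.324 -1.28
vertex 2.072 3.333 -1.007
endloop
endfacet
facet normal 0.822 -0.404 0.401
outer loop
vertex 1.696 2.665 -0.91
vertex 2.072 3.333 -1.007
vertex 1.246 3.117 0.469
endloop
endfacet
facet normal 0.822 -0.405 0.401
outer loop
vertex 1.246 3.117 0.469
vertex 2.072 3.333 -1.007
vertex 1.622 3.785 0.373
endloop
endfacet
facet normal -0.296 0.297 0.908
outer loop
vertex 1.246 3.117 0.469
vertex 1.622 3.785 0.373
vertex 0.775 3.776 0.1
endloop
endfacet
facet normal 0.296 -0.296 -0.908
outer loop
vertex 2.072 3.333 -1.007
vertex 1.225 3.324 -1.28
vertex 1.81 3.994 -1.308
endloop
endfacet
facet normal 0.893 0.423 0.153
outer loop
vertex 2.072 3.333 -1.007
vertex 1.81 3.994 -1.308
vertex 1.622 3.785 0.373
endloop
endfacet
facet normal 0.893 0.424 0.153
outer loop
vertex 1.622 3.785 0.373
vertex 1.81 3.994 -1.308
vertex 1.36 4.446 0.071
endloop
endfacet
facet normal -0.296 0.298 0.908
outer loop
vertex 1.622 3.785 0.373
vertex 1.36 4.446 0.071
vertex 0.775 3.776 0.1
endloop
endfacet
facet normal 0.297 -0.297 -0.907
outer loop
vertex 1.81 3.994 -1.308
vertex 1.225 3.324 -1.28
vertex 1.108 4.15 -1.589
endloop
endfacet
facet normal 0.292 0.933 -0.211
outer loop
vertex 1.81 3.994 -1.308
vertex 1.108 4.15 -1.589
vertex 1.36 4.446 0.071
endloop
endfacet
facet normal 0.291 0.933 -0.211
outer loop
vertex 1.36 4.446 0.071
vertex 1.108 4.15 -1.589
vertex 0.658 4.602 -0.209
endloop
endfacet
facet normal -0.296 0.298 0.908
outer loop
vertex 1.36 4.446 0.071
vertex 0.658 4.602 -0.209
vertex 0.775 3.776 0.1
endloop
endfacet
facet normal 0.296 -0.298 -0.908
outer loop
vertex 1.108 4.15 -1.589
vertex 1.225 3.324 -1.28
vertex 0.494 3.685 -1.637
endloop
endfacet
facet normal -0.528 0.741 -0.415
outer loop
vertex 1.108 4.15 -1.589
vertex 0.494 3.685 -1.637
vertex 0.658 4.602 -0.209
endloop
endfacet
facet normal -0.529 0.740 -0.415
outer loop
vertex 0.658 4.602 -0.209
vertex 0.494 3.685 -1.637
vertex 0.044 4.136 -0.257
endloop
endfacet
facet normal -0.297 0.297 0.907
outer loop
vertex 0.658 4.602 -0.209
vertex 0.044 4.136 -0.257
vertex 0.775 3.776 0.1
endloop
endfacet
facet normal 0.296 -0.297 -0.908
outer loop
vertex 0.494 3.685 -1.637
vertex 1.225 3.324 -1.28
vertex 0.43 2.947 -1.416
endloop
endfacet
facet normal -0.952 -0.009 -0.307
outer loop
vertex 0.494 3.685 -1.637
vertex 0.43 2.947 -1.416
vertex 0.044 4.136 -0.257
endloop
endfacet
facet normal -0.952 -0.009 -0.307
outer loop
vertex 0.044 4.136 -0.257
vertex 0.43 2.947 -1.416
vertex -0.02 3.399 -0.036
endloop
endfacet
facet normal -0.296 0.298 0.907
outer loop
vertex 0.044 4.136 -0.257
vertex -0.02 3.399 -0.036
vertex 0.775 3.776 0.1
endloop
endfacet
facet normal 0.296 -0.297 -0.908
outer loop
vertex 0.43 2.947 -1.416
vertex 1.225 3.324 -1.28
vertex 0.965 2.494 -1.093
endloop
endfacet
facet normal -0.657 -0.753 0.032
outer loop
vertex 0.43 2.947 -1.416
vertex 0.965 2.494 -1.093
vertex -0.02 3.399 -0.036
endloop
endfacet
facet normal -0.657 -0.753 0.032
outer loop
vertex -0.02 3.399 -0.036
vertex 0.965 2.494 -1.093
vertex 0.515 2.946 0.287
endloop
endfacet
facet normal -0.296 0.297 0.908
outer loop
vertex -0.02 3.399 -0.036
vertex 0.515 2.946 0.287
vertex 0.775 3.776 0.1
endloop
endfacet
facet normal 0.297 -0.297 -0.907
outer loop
vertex 0.965 2.494 -1.093
vertex 1.225 3.324 -1.28
vertex 1.696 2.665 -0.91
endloop
endfacet
facet normal 0.130 -0.929 0.347
outer loop
vertex 0.965 2.494 -1.093
vertex 1.696 2.665 -0.91
vertex 0.515 2.946 0.287
endloop
endfacet
facet normal 0.131 -0.929 0.347
outer loop
vertex 0.515 2.946 0.287
vertex 1.696 2.665 -0.91
vertex 1.246 3.117 0.469
endloop
endfacet
facet normal -0.296 0.297 0.908
outer loop
vertex 0.515 2.946 0.287
vertex 1.246 3.117 0.469
vertex 0.775 3.776 0.1
endloop
endfacet

endsolid


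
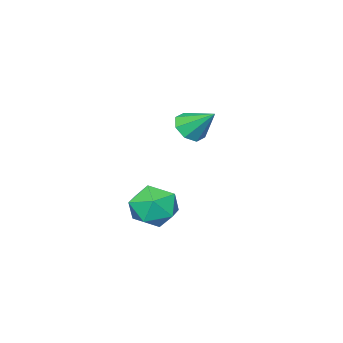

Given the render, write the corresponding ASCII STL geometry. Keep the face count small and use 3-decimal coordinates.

solid 
facet normal 0.048 0.882 0.468
outer loop
vertex 1.428 1.414 -0.762
vertex 0.837 0.968 0.139
vertex 2.002 0.913 0.122
endloop
endfacet
facet normal 0.615 0.787 0.046
outer loop
vertex 1.428 1.414 -0.762
vertex 2.002 0.913 0.122
vertex 2.338 0.715 -0.978
endloop
endfacet
facet normal 0.380 0.687 -0.620
outer loop
vertex 1.428 1.414 -0.762
vertex 2.338 0.715 -0.978
vertex 1.38 0.647 -1.641
endloop
endfacet
facet normal -0.333 0.719 -0.610
outer loop
vertex 1.428 1.414 -0.762
vertex 1.38 0.647 -1.641
vertex 0.452 0.803 -0.95
endloop
endfacet
facet normal -0.538 0.840 0.063
outer loop
vertex 1.428 1.414 -0.762
vertex 0.452 0.803 -0.95
vertex 0.837 0.968 0.139
endloop
endfacet
facet normal 0.948 0.191 0.255
outer loop
vertex 2.338 0.715 -0.978
vertex 2.002 0.913 0.122
vertex 2.308 -0.163 -0.21
endloop
endfacet
facet normal 0.030 0.346 0.938
outer loop
vertex 2.002 0.913 0.122
vertex 0.837 0.968 0.139
vertex 1.38 -0.007 0.481
endloop
endfacet
facet normal -0.918 0.278 0.282
outer loop
vertex 0.837 0.968 0.139
vertex 0.452 0.803 -0.95
vertex 0.422 -0.075 -0.182
endloop
endfacet
facet normal -0.586 0.082 -0.806
outer loop
vertex 0.452 0.803 -0.95
vertex 1.38 0.647 -1.641
vertex 0.758 -0.273 -1.282
endloop
endfacet
facet normal 0.568 0.027 -0.823
outer loop
vertex 1.38 0.647 -1.641
vertex 2.338 0.715 -0.978
vertex 1.923 -0.328 -1.299
endloop
endfacet
facet normal 0.333 -0.719 0.610
outer loop
vertex 1.332 -0.774 -0.398
vertex 2.308 -0.163 -0.21
vertex 1.38 -0.007 0.481
endloop
endfacet
facet normal -0.380 -0.687 0.620
outer loop
vertex 1.332 -0.774 -0.398
vertex 1.38 -0.007 0.481
vertex 0.422 -0.075 -0.182
endloop
endfacet
facet normal -0.615 -0.787 -0.046
outer loop
vertex 1.332 -0.774 -0.398
vertex 0.422 -0.075 -0.182
vertex 0.758 -0.273 -1.282
endloop
endfacet
facet normal -0.048 -0.882 -0.468
outer loop
vertex 1.332 -0.774 -0.398
vertex 0.758 -0.273 -1.282
vertex 1.923 -0.328 -1.299
endloop
endfacet
facet normal 0.538 -0.840 -0.063
outer loop
vertex 1.332 -0.774 -0.398
vertex 1.923 -0.328 -1.299
vertex 2.308 -0.163 -0.21
endloop
endfacet
facet normal 0.586 -0.082 0.806
outer loop
vertex 1.38 -0.007 0.481
vertex 2.308 -0.163 -0.21
vertex 2.002 0.913 0.122
endloop
endfacet
facet normal -0.568 -0.027 0.823
outer loop
vertex 0.422 -0.075 -0.182
vertex 1.38 -0.007 0.481
vertex 0.837 0.968 0.139
endloop
endfacet
facet normal -0.948 -0.191 -0.255
outer loop
vertex 0.758 -0.273 -1.282
vertex 0.422 -0.075 -0.182
vertex 0.452 0.803 -0.95
endloop
endfacet
facet normal -0.030 -0.346 -0.938
outer loop
vertex 1.923 -0.328 -1.299
vertex 0.758 -0.273 -1.282
vertex 1.38 0.647 -1.641
endloop
endfacet
facet normal 0.918 -0.278 -0.282
outer loop
vertex 2.308 -0.163 -0.21
vertex 1.923 -0.328 -1.299
vertex 2.338 0.715 -0.978
endloop
endfacet
facet normal 0.123 -0.745 -0.655
outer loop
vertex -2.968 -2.155 1.141
vertex -3.709 -2.519 1.416
vertex -3.498 -1.942 0.799
endloop
endfacet
facet normal 0.480 0.851 -0.214
outer loop
vertex -2.968 -2.155 1.141
vertex -3.498 -1.942 0.799
vertex -3.911 -1.281 2.504
endloop
endfacet
facet normal 0.122 -0.745 -0.655
outer loop
vertex -3.498 -1.942 0.799
vertex -3.709 -2.519 1.416
vertex -4.152 -2.067 0.819
endloop
endfacet
facet normal -0.184 0.901 -0.394
outer loop
vertex -3.498 -1.942 0.799
vertex -4.152 -2.067 0.819
vertex -3.911 -1.281 2.504
endloop
endfacet
facet normal 0.121 -0.746 -0.655
outer loop
vertex -4.152 -2.067 0.819
vertex -3.709 -2.519 1.416
vertex -4.546 -2.456 1.189
endloop
endfacet
facet normal -0.770 0.613 -0.176
outer loop
vertex -4.152 -2.067 0.819
vertex -4.546 -2.456 1.189
vertex -3.911 -1.281 2.504
endloop
endfacet
facet normal 0.122 -0.745 -0.656
outer loop
vertex -4.546 -2.456 1.189
vertex -3.709 -2.519 1.416
vertex -4.45 -2.882 1.691
endloop
endfacet
facet normal -0.937 0.157 0.312
outer loop
vertex -4.546 -2.456 1.189
vertex -4.45 -2.882 1.691
vertex -3.911 -1.281 2.504
endloop
endfacet
facet normal 0.122 -0.746 -0.655
outer loop
vertex -4.45 -2.882 1.691
vertex -3.709 -2.519 1.416
vertex -3.919 -3.095 2.033
endloop
endfacet
facet normal -0.586 -0.201 0.785
outer loop
vertex -4.45 -2.882 1.691
vertex -3.919 -3.095 2.033
vertex -3.911 -1.281 2.504
endloop
endfacet
facet normal 0.121 -0.746 -0.655
outer loop
vertex -3.919 -3.095 2.033
vertex -3.709 -2.519 1.416
vertex -3.265 -2.971 2.013
endloop
endfacet
facet normal 0.077 -0.251 0.965
outer loop
vertex -3.919 -3.095 2.033
vertex -3.265 -2.971 2.013
vertex -3.911 -1.281 2.504
endloop
endfacet
facet normal 0.122 -0.745 -0.655
outer loop
vertex -3.265 -2.971 2.013
vertex -3.709 -2.519 1.416
vertex -2.871 -2.581 1.643
endloop
endfacet
facet normal 0.664 0.037 0.747
outer loop
vertex -3.265 -2.971 2.013
vertex -2.871 -2.581 1.643
vertex -3.911 -1.281 2.504
endloop
endfacet
facet normal 0.123 -0.745 -0.656
outer loop
vertex -2.871 -2.581 1.643
vertex -3.709 -2.519 1.416
vertex -2.968 -2.155 1.141
endloop
endfacet
facet normal 0.831 0.493 0.258
outer loop
vertex -2.871 -2.581 1.643
vertex -2.968 -2.155 1.141
vertex -3.911 -1.281 2.504
endloop
endfacet

endsolid


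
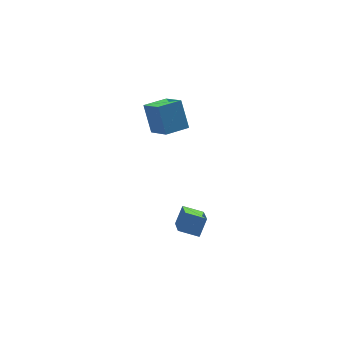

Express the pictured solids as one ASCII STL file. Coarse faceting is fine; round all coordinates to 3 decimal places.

solid 
facet normal -0.770 0.552 0.320
outer loop
vertex -2.26 -4.441 1.206
vertex -1.545 -4.015 2.192
vertex -1.631 -2.917 0.091
endloop
endfacet
facet normal -0.555 -0.330 -0.764
outer loop
vertex -0.615 -3.645 -0.332
vertex -2.26 -4.441 1.206
vertex -1.631 -2.917 0.091
endloop
endfacet
facet normal -0.770 0.552 0.320
outer loop
vertex -1.631 -2.917 0.091
vertex -1.545 -4.015 2.192
vertex -0.916 -2.491 1.077
endloop
endfacet
facet normal 0.316 0.766 -0.560
outer loop
vertex -0.916 -2.491 1.077
vertex -0.615 -3.645 -0.332
vertex -1.631 -2.917 0.091
endloop
endfacet
facet normal -0.316 -0.766 0.560
outer loop
vertex -2.26 -4.441 1.206
vertex -0.529 -4.743 1.769
vertex -1.545 -4.015 2.192
endloop
endfacet
facet normal -0.555 -0.330 -0.764
outer loop
vertex -1.244 -5.169 0.783
vertex -2.26 -4.441 1.206
vertex -0.615 -3.645 -0.332
endloop
endfacet
facet normal -0.316 -0.766 0.560
outer loop
vertex -1.244 -5.169 0.783
vertex -0.529 -4.743 1.769
vertex -2.26 -4.441 1.206
endloop
endfacet
facet normal 0.555 0.330 0.764
outer loop
vertex -1.545 -4.015 2.192
vertex -0.529 -4.743 1.769
vertex -0.916 -2.491 1.077
endloop
endfacet
facet normal 0.316 0.766 -0.560
outer loop
vertex 0.1 -3.219 0.654
vertex -0.615 -3.645 -0.332
vertex -0.916 -2.491 1.077
endloop
endfacet
facet normal 0.555 0.330 0.764
outer loop
vertex -0.916 -2.491 1.077
vertex -0.529 -4.743 1.769
vertex 0.1 -3.219 0.654
endloop
endfacet
facet normal 0.770 -0.552 -0.320
outer loop
vertex 0.1 -3.219 0.654
vertex -1.244 -5.169 0.783
vertex -0.615 -3.645 -0.332
endloop
endfacet
facet normal 0.770 -0.552 -0.320
outer loop
vertex -0.529 -4.743 1.769
vertex -1.244 -5.169 0.783
vertex 0.1 -3.219 0.654
endloop
endfacet
facet normal -0.995 -0.050 0.084
outer loop
vertex 0.324 1.925 3.565
vertex 0.407 3.088 5.239
vertex 0.15 3.531 2.456
endloop
endfacet
facet normal -0.040 -0.571 -0.820
outer loop
vertex 1.753 3.612 2.321
vertex 0.324 1.925 3.565
vertex 0.15 3.531 2.456
endloop
endfacet
facet normal -0.995 -0.050 0.084
outer loop
vertex 0.15 3.531 2.456
vertex 0.407 3.088 5.239
vertex 0.233 4.695 4.13
endloop
endfacet
facet normal -0.089 0.820 -0.566
outer loop
vertex 0.233 4.695 4.13
vertex 1.753 3.612 2.321
vertex 0.15 3.531 2.456
endloop
endfacet
facet normal 0.089 -0.820 0.565
outer loop
vertex 0.324 1.925 3.565
vertex 2.01 3.169 5.104
vertex 0.407 3.088 5.239
endloop
endfacet
facet normal -0.041 -0.570 -0.820
outer loop
vertex 1.927 2.005 3.43
vertex 0.324 1.925 3.565
vertex 1.753 3.612 2.321
endloop
endfacet
facet normal 0.089 -0.820 0.566
outer loop
vertex 1.927 2.005 3.43
vertex 2.01 3.169 5.104
vertex 0.324 1.925 3.565
endloop
endfacet
facet normal 0.040 0.570 0.820
outer loop
vertex 0.407 3.088 5.239
vertex 2.01 3.169 5.104
vertex 0.233 4.695 4.13
endloop
endfacet
facet normal -0.089 0.820 -0.565
outer loop
vertex 1.836 4.775 3.995
vertex 1.753 3.612 2.321
vertex 0.233 4.695 4.13
endloop
endfacet
facet normal 0.041 0.571 0.820
outer loop
vertex 0.233 4.695 4.13
vertex 2.01 3.169 5.104
vertex 1.836 4.775 3.995
endloop
endfacet
facet normal 0.995 0.050 -0.084
outer loop
vertex 1.836 4.775 3.995
vertex 1.927 2.005 3.43
vertex 1.753 3.612 2.321
endloop
endfacet
facet normal 0.995 0.050 -0.084
outer loop
vertex 2.01 3.169 5.104
vertex 1.927 2.005 3.43
vertex 1.836 4.775 3.995
endloop
endfacet

endsolid


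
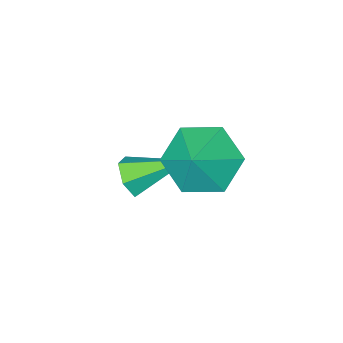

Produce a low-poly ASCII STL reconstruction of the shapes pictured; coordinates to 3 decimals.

solid 
facet normal 0.705 -0.536 -0.464
outer loop
vertex 3.565 -1.81 -0.797
vertex 3.091 -2.182 -1.088
vertex 3.314 -1.627 -1.39
endloop
endfacet
facet normal 0.351 0.926 0.137
outer loop
vertex 3.565 -1.81 -0.797
vertex 3.314 -1.627 -1.39
vertex 1.849 -1.238 -0.272
endloop
endfacet
facet normal 0.706 -0.536 -0.464
outer loop
vertex 3.314 -1.627 -1.39
vertex 3.091 -2.182 -1.088
vertex 2.839 -2.0 -1.682
endloop
endfacet
facet normal -0.244 0.771 -0.588
outer loop
vertex 3.314 -1.627 -1.39
vertex 2.839 -2.0 -1.682
vertex 1.849 -1.238 -0.272
endloop
endfacet
facet normal 0.705 -0.537 -0.464
outer loop
vertex 2.839 -2.0 -1.682
vertex 3.091 -2.182 -1.088
vertex 2.616 -2.554 -1.379
endloop
endfacet
facet normal -0.815 0.012 -0.579
outer loop
vertex 2.839 -2.0 -1.682
vertex 2.616 -2.554 -1.379
vertex 1.849 -1.238 -0.272
endloop
endfacet
facet normal 0.705 -0.537 -0.464
outer loop
vertex 2.616 -2.554 -1.379
vertex 3.091 -2.182 -1.088
vertex 2.867 -2.737 -0.786
endloop
endfacet
facet normal -0.792 -0.591 0.153
outer loop
vertex 2.616 -2.554 -1.379
vertex 2.867 -2.737 -0.786
vertex 1.849 -1.238 -0.272
endloop
endfacet
facet normal 0.705 -0.537 -0.463
outer loop
vertex 2.867 -2.737 -0.786
vertex 3.091 -2.182 -1.088
vertex 3.342 -2.365 -0.494
endloop
endfacet
facet normal -0.198 -0.436 0.878
outer loop
vertex 2.867 -2.737 -0.786
vertex 3.342 -2.365 -0.494
vertex 1.849 -1.238 -0.272
endloop
endfacet
facet normal 0.705 -0.536 -0.463
outer loop
vertex 3.342 -2.365 -0.494
vertex 3.091 -2.182 -1.088
vertex 3.565 -1.81 -0.797
endloop
endfacet
facet normal 0.374 0.324 0.869
outer loop
vertex 3.342 -2.365 -0.494
vertex 3.565 -1.81 -0.797
vertex 1.849 -1.238 -0.272
endloop
endfacet
facet normal -0.597 -0.430 -0.677
outer loop
vertex 3.512 0.808 1.098
vertex 2.765 0.629 1.871
vertex 2.746 1.556 1.299
endloop
endfacet
facet normal 0.680 0.725 -0.109
outer loop
vertex 3.512 0.808 1.098
vertex 2.746 1.556 1.299
vertex 3.435 1.111 2.629
endloop
endfacet
facet normal -0.598 -0.430 -0.677
outer loop
vertex 2.746 1.556 1.299
vertex 2.765 0.629 1.871
vertex 1.999 1.378 2.072
endloop
endfacet
facet normal 0.067 0.956 0.285
outer loop
vertex 2.746 1.556 1.299
vertex 1.999 1.378 2.072
vertex 3.435 1.111 2.629
endloop
endfacet
facet normal -0.598 -0.430 -0.676
outer loop
vertex 1.999 1.378 2.072
vertex 2.765 0.629 1.871
vertex 2.018 0.45 2.645
endloop
endfacet
facet normal -0.228 0.508 0.831
outer loop
vertex 1.999 1.378 2.072
vertex 2.018 0.45 2.645
vertex 3.435 1.111 2.629
endloop
endfacet
facet normal -0.597 -0.431 -0.676
outer loop
vertex 2.018 0.45 2.645
vertex 2.765 0.629 1.871
vertex 2.785 -0.298 2.444
endloop
endfacet
facet normal 0.091 -0.171 0.981
outer loop
vertex 2.018 0.45 2.645
vertex 2.785 -0.298 2.444
vertex 3.435 1.111 2.629
endloop
endfacet
facet normal -0.597 -0.431 -0.676
outer loop
vertex 2.785 -0.298 2.444
vertex 2.765 0.629 1.871
vertex 3.532 -0.119 1.67
endloop
endfacet
facet normal 0.704 -0.402 0.586
outer loop
vertex 2.785 -0.298 2.444
vertex 3.532 -0.119 1.67
vertex 3.435 1.111 2.629
endloop
endfacet
facet normal -0.597 -0.430 -0.677
outer loop
vertex 3.532 -0.119 1.67
vertex 2.765 0.629 1.871
vertex 3.512 0.808 1.098
endloop
endfacet
facet normal 0.998 0.047 0.041
outer loop
vertex 3.532 -0.119 1.67
vertex 3.512 0.808 1.098
vertex 3.435 1.111 2.629
endloop
endfacet

endsolid


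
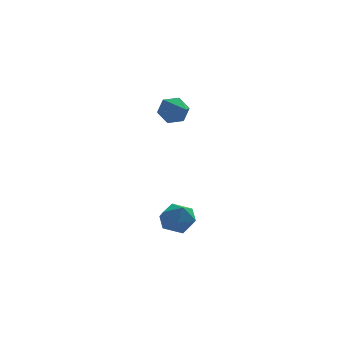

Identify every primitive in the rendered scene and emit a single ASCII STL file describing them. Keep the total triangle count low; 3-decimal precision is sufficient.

solid 
facet normal -0.996 -0.081 0.030
outer loop
vertex -4.447 3.209 -3.071
vertex -4.388 2.341 -3.469
vertex -4.367 2.434 -2.517
endloop
endfacet
facet normal -0.758 0.326 0.565
outer loop
vertex -4.447 3.209 -3.071
vertex -4.367 2.434 -2.517
vertex -3.871 3.224 -2.307
endloop
endfacet
facet normal -0.398 0.873 0.283
outer loop
vertex -4.447 3.209 -3.071
vertex -3.871 3.224 -2.307
vertex -3.585 3.621 -3.13
endloop
endfacet
facet normal -0.413 0.804 -0.428
outer loop
vertex -4.447 3.209 -3.071
vertex -3.585 3.621 -3.13
vertex -3.904 3.075 -3.848
endloop
endfacet
facet normal -0.783 0.215 -0.584
outer loop
vertex -4.447 3.209 -3.071
vertex -3.904 3.075 -3.848
vertex -4.388 2.341 -3.469
endloop
endfacet
facet normal -0.302 -0.063 0.951
outer loop
vertex -3.871 3.224 -2.307
vertex -4.367 2.434 -2.517
vertex -3.456 2.365 -2.232
endloop
endfacet
facet normal -0.687 -0.722 0.086
outer loop
vertex -4.367 2.434 -2.517
vertex -4.388 2.341 -3.469
vertex -3.775 1.819 -2.95
endloop
endfacet
facet normal -0.341 -0.244 -0.908
outer loop
vertex -4.388 2.341 -3.469
vertex -3.904 3.075 -3.848
vertex -3.489 2.216 -3.773
endloop
endfacet
facet normal 0.259 0.710 -0.655
outer loop
vertex -3.904 3.075 -3.848
vertex -3.585 3.621 -3.13
vertex -2.993 3.006 -3.563
endloop
endfacet
facet normal 0.282 0.822 0.495
outer loop
vertex -3.585 3.621 -3.13
vertex -3.871 3.224 -2.307
vertex -2.972 3.099 -2.611
endloop
endfacet
facet normal 0.413 -0.804 0.428
outer loop
vertex -2.913 2.231 -3.009
vertex -3.456 2.365 -2.232
vertex -3.775 1.819 -2.95
endloop
endfacet
facet normal 0.398 -0.873 -0.283
outer loop
vertex -2.913 2.231 -3.009
vertex -3.775 1.819 -2.95
vertex -3.489 2.216 -3.773
endloop
endfacet
facet normal 0.758 -0.326 -0.565
outer loop
vertex -2.913 2.231 -3.009
vertex -3.489 2.216 -3.773
vertex -2.993 3.006 -3.563
endloop
endfacet
facet normal 0.996 0.081 -0.030
outer loop
vertex -2.913 2.231 -3.009
vertex -2.993 3.006 -3.563
vertex -2.972 3.099 -2.611
endloop
endfacet
facet normal 0.783 -0.215 0.584
outer loop
vertex -2.913 2.231 -3.009
vertex -2.972 3.099 -2.611
vertex -3.456 2.365 -2.232
endloop
endfacet
facet normal -0.259 -0.710 0.655
outer loop
vertex -3.775 1.819 -2.95
vertex -3.456 2.365 -2.232
vertex -4.367 2.434 -2.517
endloop
endfacet
facet normal -0.282 -0.822 -0.495
outer loop
vertex -3.489 2.216 -3.773
vertex -3.775 1.819 -2.95
vertex -4.388 2.341 -3.469
endloop
endfacet
facet normal 0.302 0.063 -0.951
outer loop
vertex -2.993 3.006 -3.563
vertex -3.489 2.216 -3.773
vertex -3.904 3.075 -3.848
endloop
endfacet
facet normal 0.687 0.722 -0.086
outer loop
vertex -2.972 3.099 -2.611
vertex -2.993 3.006 -3.563
vertex -3.585 3.621 -3.13
endloop
endfacet
facet normal 0.341 0.244 0.908
outer loop
vertex -3.456 2.365 -2.232
vertex -2.972 3.099 -2.611
vertex -3.871 3.224 -2.307
endloop
endfacet
facet normal -0.278 0.914 -0.297
outer loop
vertex -3.209 4.53 2.375
vertex -3.673 4.599 3.023
vertex -2.911 4.84 3.05
endloop
endfacet
facet normal 0.921 -0.263 -0.286
outer loop
vertex -3.209 4.53 2.375
vertex -2.911 4.84 3.05
vertex -3.247 3.201 3.477
endloop
endfacet
facet normal -0.278 0.914 -0.297
outer loop
vertex -2.911 4.84 3.05
vertex -3.673 4.599 3.023
vertex -3.375 4.909 3.698
endloop
endfacet
facet normal 0.812 -0.015 0.583
outer loop
vertex -2.911 4.84 3.05
vertex -3.375 4.909 3.698
vertex -3.247 3.201 3.477
endloop
endfacet
facet normal -0.278 0.914 -0.297
outer loop
vertex -3.375 4.909 3.698
vertex -3.673 4.599 3.023
vertex -4.137 4.668 3.671
endloop
endfacet
facet normal 0.005 -0.128 0.992
outer loop
vertex -3.375 4.909 3.698
vertex -4.137 4.668 3.671
vertex -3.247 3.201 3.477
endloop
endfacet
facet normal -0.279 0.913 -0.297
outer loop
vertex -4.137 4.668 3.671
vertex -3.673 4.599 3.023
vertex -4.435 4.358 2.997
endloop
endfacet
facet normal -0.692 -0.490 0.531
outer loop
vertex -4.137 4.668 3.671
vertex -4.435 4.358 2.997
vertex -3.247 3.201 3.477
endloop
endfacet
facet normal -0.279 0.913 -0.297
outer loop
vertex -4.435 4.358 2.997
vertex -3.673 4.599 3.023
vertex -3.971 4.289 2.349
endloop
endfacet
facet normal -0.583 -0.739 -0.339
outer loop
vertex -4.435 4.358 2.997
vertex -3.971 4.289 2.349
vertex -3.247 3.201 3.477
endloop
endfacet
facet normal -0.279 0.913 -0.297
outer loop
vertex -3.971 4.289 2.349
vertex -3.673 4.599 3.023
vertex -3.209 4.53 2.375
endloop
endfacet
facet normal 0.223 -0.626 -0.747
outer loop
vertex -3.971 4.289 2.349
vertex -3.209 4.53 2.375
vertex -3.247 3.201 3.477
endloop
endfacet

endsolid


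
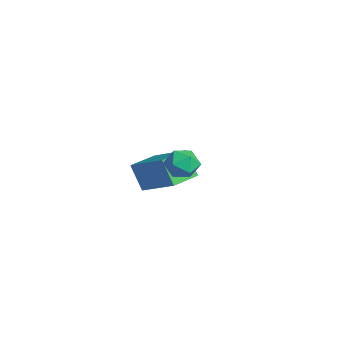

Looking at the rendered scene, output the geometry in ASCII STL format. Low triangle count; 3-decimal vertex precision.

solid 
facet normal -0.763 -0.418 -0.494
outer loop
vertex -3.616 -1.2 -3.038
vertex -4.346 0.189 -3.086
vertex -2.941 -0.891 -4.342
endloop
endfacet
facet normal 0.465 -0.885 0.031
outer loop
vertex -1.294 0.011 -3.274
vertex -3.616 -1.2 -3.038
vertex -2.941 -0.891 -4.342
endloop
endfacet
facet normal -0.763 -0.417 -0.494
outer loop
vertex -2.941 -0.891 -4.342
vertex -4.346 0.189 -3.086
vertex -3.671 0.499 -4.389
endloop
endfacet
facet normal 0.450 0.207 -0.869
outer loop
vertex -3.671 0.499 -4.389
vertex -1.294 0.011 -3.274
vertex -2.941 -0.891 -4.342
endloop
endfacet
facet normal -0.450 -0.207 0.869
outer loop
vertex -3.616 -1.2 -3.038
vertex -2.699 1.091 -2.018
vertex -4.346 0.189 -3.086
endloop
endfacet
facet normal 0.465 -0.885 0.030
outer loop
vertex -1.969 -0.299 -1.971
vertex -3.616 -1.2 -3.038
vertex -1.294 0.011 -3.274
endloop
endfacet
facet normal -0.450 -0.207 0.869
outer loop
vertex -1.969 -0.299 -1.971
vertex -2.699 1.091 -2.018
vertex -3.616 -1.2 -3.038
endloop
endfacet
facet normal -0.465 0.885 -0.030
outer loop
vertex -4.346 0.189 -3.086
vertex -2.699 1.091 -2.018
vertex -3.671 0.499 -4.389
endloop
endfacet
facet normal 0.450 0.206 -0.869
outer loop
vertex -2.024 1.4 -3.322
vertex -1.294 0.011 -3.274
vertex -3.671 0.499 -4.389
endloop
endfacet
facet normal -0.464 0.885 -0.031
outer loop
vertex -3.671 0.499 -4.389
vertex -2.699 1.091 -2.018
vertex -2.024 1.4 -3.322
endloop
endfacet
facet normal 0.762 0.418 0.494
outer loop
vertex -2.024 1.4 -3.322
vertex -1.969 -0.299 -1.971
vertex -1.294 0.011 -3.274
endloop
endfacet
facet normal 0.763 0.417 0.494
outer loop
vertex -2.699 1.091 -2.018
vertex -1.969 -0.299 -1.971
vertex -2.024 1.4 -3.322
endloop
endfacet
facet normal 0.046 0.836 -0.547
outer loop
vertex 2.313 -0.583 -0.536
vertex 1.642 -0.289 -0.143
vertex 2.401 -0.134 0.158
endloop
endfacet
facet normal 0.696 0.559 -0.450
outer loop
vertex 2.313 -0.583 -0.536
vertex 2.401 -0.134 0.158
vertex 2.867 -0.81 0.039
endloop
endfacet
facet normal 0.695 -0.106 -0.711
outer loop
vertex 2.313 -0.583 -0.536
vertex 2.867 -0.81 0.039
vertex 2.397 -1.384 -0.335
endloop
endfacet
facet normal 0.042 -0.239 -0.970
outer loop
vertex 2.313 -0.583 -0.536
vertex 2.397 -1.384 -0.335
vertex 1.64 -1.062 -0.447
endloop
endfacet
facet normal -0.359 0.342 -0.868
outer loop
vertex 2.313 -0.583 -0.536
vertex 1.64 -1.062 -0.447
vertex 1.642 -0.289 -0.143
endloop
endfacet
facet normal 0.817 0.519 0.252
outer loop
vertex 2.867 -0.81 0.039
vertex 2.401 -0.134 0.158
vertex 2.54 -0.658 0.787
endloop
endfacet
facet normal -0.236 0.967 0.096
outer loop
vertex 2.401 -0.134 0.158
vertex 1.642 -0.289 -0.143
vertex 1.783 -0.336 0.675
endloop
endfacet
facet normal -0.890 0.169 -0.423
outer loop
vertex 1.642 -0.289 -0.143
vertex 1.64 -1.062 -0.447
vertex 1.313 -0.91 0.301
endloop
endfacet
facet normal -0.241 -0.771 -0.589
outer loop
vertex 1.64 -1.062 -0.447
vertex 2.397 -1.384 -0.335
vertex 1.779 -1.586 0.182
endloop
endfacet
facet normal 0.814 -0.554 -0.172
outer loop
vertex 2.397 -1.384 -0.335
vertex 2.867 -0.81 0.039
vertex 2.538 -1.431 0.483
endloop
endfacet
facet normal -0.042 0.239 0.970
outer loop
vertex 1.867 -1.137 0.876
vertex 2.54 -0.658 0.787
vertex 1.783 -0.336 0.675
endloop
endfacet
facet normal -0.695 0.106 0.711
outer loop
vertex 1.867 -1.137 0.876
vertex 1.783 -0.336 0.675
vertex 1.313 -0.91 0.301
endloop
endfacet
facet normal -0.696 -0.559 0.450
outer loop
vertex 1.867 -1.137 0.876
vertex 1.313 -0.91 0.301
vertex 1.779 -1.586 0.182
endloop
endfacet
facet normal -0.046 -0.836 0.547
outer loop
vertex 1.867 -1.137 0.876
vertex 1.779 -1.586 0.182
vertex 2.538 -1.431 0.483
endloop
endfacet
facet normal 0.359 -0.342 0.868
outer loop
vertex 1.867 -1.137 0.876
vertex 2.538 -1.431 0.483
vertex 2.54 -0.658 0.787
endloop
endfacet
facet normal 0.241 0.771 0.589
outer loop
vertex 1.783 -0.336 0.675
vertex 2.54 -0.658 0.787
vertex 2.401 -0.134 0.158
endloop
endfacet
facet normal -0.814 0.554 0.172
outer loop
vertex 1.313 -0.91 0.301
vertex 1.783 -0.336 0.675
vertex 1.642 -0.289 -0.143
endloop
endfacet
facet normal -0.817 -0.519 -0.252
outer loop
vertex 1.779 -1.586 0.182
vertex 1.313 -0.91 0.301
vertex 1.64 -1.062 -0.447
endloop
endfacet
facet normal 0.236 -0.967 -0.096
outer loop
vertex 2.538 -1.431 0.483
vertex 1.779 -1.586 0.182
vertex 2.397 -1.384 -0.335
endloop
endfacet
facet normal 0.890 -0.169 0.423
outer loop
vertex 2.54 -0.658 0.787
vertex 2.538 -1.431 0.483
vertex 2.867 -0.81 0.039
endloop
endfacet

endsolid


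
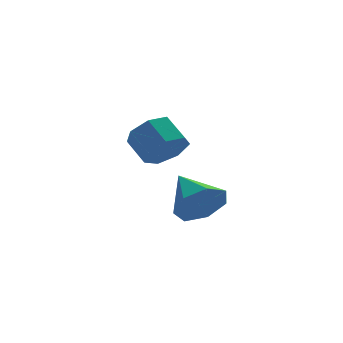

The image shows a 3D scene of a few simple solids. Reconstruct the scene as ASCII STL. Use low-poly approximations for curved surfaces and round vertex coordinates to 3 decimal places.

solid 
facet normal 0.310 -0.770 -0.557
outer loop
vertex 1.893 -0.633 -2.062
vertex 1.317 -0.349 -2.775
vertex 2.23 -0.102 -2.608
endloop
endfacet
facet normal 0.860 -0.023 0.509
outer loop
vertex 1.893 -0.633 -2.062
vertex 2.23 -0.102 -2.608
vertex 1.499 0.344 -1.353
endloop
endfacet
facet normal 0.861 -0.021 0.509
outer loop
vertex 1.499 0.344 -1.353
vertex 2.23 -0.102 -2.608
vertex 1.835 0.876 -1.899
endloop
endfacet
facet normal -0.310 0.769 0.559
outer loop
vertex 1.499 0.344 -1.353
vertex 1.835 0.876 -1.899
vertex 0.923 0.629 -2.065
endloop
endfacet
facet normal 0.310 -0.769 -0.559
outer loop
vertex 2.23 -0.102 -2.608
vertex 1.317 -0.349 -2.775
vertex 1.879 0.244 -3.279
endloop
endfacet
facet normal 0.852 0.486 -0.195
outer loop
vertex 2.23 -0.102 -2.608
vertex 1.879 0.244 -3.279
vertex 1.835 0.876 -1.899
endloop
endfacet
facet normal 0.852 0.486 -0.196
outer loop
vertex 1.835 0.876 -1.899
vertex 1.879 0.244 -3.279
vertex 1.484 1.221 -2.57
endloop
endfacet
facet normal -0.310 0.770 0.558
outer loop
vertex 1.835 0.876 -1.899
vertex 1.484 1.221 -2.57
vertex 0.923 0.629 -2.065
endloop
endfacet
facet normal 0.310 -0.769 -0.559
outer loop
vertex 1.879 0.244 -3.279
vertex 1.317 -0.349 -2.775
vertex 1.105 0.144 -3.571
endloop
endfacet
facet normal 0.203 0.627 -0.752
outer loop
vertex 1.879 0.244 -3.279
vertex 1.105 0.144 -3.571
vertex 1.484 1.221 -2.57
endloop
endfacet
facet normal 0.203 0.627 -0.752
outer loop
vertex 1.484 1.221 -2.57
vertex 1.105 0.144 -3.571
vertex 0.711 1.121 -2.862
endloop
endfacet
facet normal -0.310 0.770 0.558
outer loop
vertex 1.484 1.221 -2.57
vertex 0.711 1.121 -2.862
vertex 0.923 0.629 -2.065
endloop
endfacet
facet normal 0.311 -0.769 -0.559
outer loop
vertex 1.105 0.144 -3.571
vertex 1.317 -0.349 -2.775
vertex 0.491 -0.328 -3.263
endloop
endfacet
facet normal -0.601 0.297 -0.743
outer loop
vertex 1.105 0.144 -3.571
vertex 0.491 -0.328 -3.263
vertex 0.711 1.121 -2.862
endloop
endfacet
facet normal -0.600 0.297 -0.743
outer loop
vertex 0.711 1.121 -2.862
vertex 0.491 -0.328 -3.263
vertex 0.097 0.65 -2.554
endloop
endfacet
facet normal -0.311 0.770 0.558
outer loop
vertex 0.711 1.121 -2.862
vertex 0.097 0.65 -2.554
vertex 0.923 0.629 -2.065
endloop
endfacet
facet normal 0.310 -0.770 -0.558
outer loop
vertex 0.491 -0.328 -3.263
vertex 1.317 -0.349 -2.775
vertex 0.499 -0.815 -2.587
endloop
endfacet
facet normal -0.951 -0.257 -0.174
outer loop
vertex 0.491 -0.328 -3.263
vertex 0.499 -0.815 -2.587
vertex 0.097 0.65 -2.554
endloop
endfacet
facet normal -0.951 -0.257 -0.174
outer loop
vertex 0.097 0.65 -2.554
vertex 0.499 -0.815 -2.587
vertex 0.105 0.162 -1.878
endloop
endfacet
facet normal -0.311 0.769 0.559
outer loop
vertex 0.097 0.65 -2.554
vertex 0.105 0.162 -1.878
vertex 0.923 0.629 -2.065
endloop
endfacet
facet normal 0.310 -0.770 -0.558
outer loop
vertex 0.499 -0.815 -2.587
vertex 1.317 -0.349 -2.775
vertex 1.123 -0.951 -2.052
endloop
endfacet
facet normal -0.585 -0.617 0.526
outer loop
vertex 0.499 -0.815 -2.587
vertex 1.123 -0.951 -2.052
vertex 0.105 0.162 -1.878
endloop
endfacet
facet normal -0.585 -0.617 0.526
outer loop
vertex 0.105 0.162 -1.878
vertex 1.123 -0.951 -2.052
vertex 0.729 0.026 -1.343
endloop
endfacet
facet normal -0.311 0.769 0.559
outer loop
vertex 0.105 0.162 -1.878
vertex 0.729 0.026 -1.343
vertex 0.923 0.629 -2.065
endloop
endfacet
facet normal 0.311 -0.770 -0.558
outer loop
vertex 1.123 -0.951 -2.052
vertex 1.317 -0.349 -2.775
vertex 1.893 -0.633 -2.062
endloop
endfacet
facet normal 0.222 -0.512 0.830
outer loop
vertex 1.123 -0.951 -2.052
vertex 1.893 -0.633 -2.062
vertex 0.729 0.026 -1.343
endloop
endfacet
facet normal 0.222 -0.512 0.830
outer loop
vertex 0.729 0.026 -1.343
vertex 1.893 -0.633 -2.062
vertex 1.499 0.344 -1.353
endloop
endfacet
facet normal -0.310 0.769 0.559
outer loop
vertex 0.729 0.026 -1.343
vertex 1.499 0.344 -1.353
vertex 0.923 0.629 -2.065
endloop
endfacet
facet normal 0.204 -0.879 -0.430
outer loop
vertex 1.879 -3.686 -4.681
vertex 1.504 -4.181 -3.847
vertex 0.998 -3.879 -4.705
endloop
endfacet
facet normal -0.155 0.784 -0.601
outer loop
vertex 1.879 -3.686 -4.681
vertex 0.998 -3.879 -4.705
vertex 1.136 -2.599 -3.073
endloop
endfacet
facet normal 0.205 -0.879 -0.430
outer loop
vertex 0.998 -3.879 -4.705
vertex 1.504 -4.181 -3.847
vertex 0.498 -4.3 -4.083
endloop
endfacet
facet normal -0.810 0.493 -0.318
outer loop
vertex 0.998 -3.879 -4.705
vertex 0.498 -4.3 -4.083
vertex 1.136 -2.599 -3.073
endloop
endfacet
facet normal 0.205 -0.879 -0.430
outer loop
vertex 0.498 -4.3 -4.083
vertex 1.504 -4.181 -3.847
vertex 0.755 -4.631 -3.283
endloop
endfacet
facet normal -0.925 0.137 0.354
outer loop
vertex 0.498 -4.3 -4.083
vertex 0.755 -4.631 -3.283
vertex 1.136 -2.599 -3.073
endloop
endfacet
facet normal 0.204 -0.879 -0.431
outer loop
vertex 0.755 -4.631 -3.283
vertex 1.504 -4.181 -3.847
vertex 1.576 -4.624 -2.909
endloop
endfacet
facet normal -0.414 -0.016 0.910
outer loop
vertex 0.755 -4.631 -3.283
vertex 1.576 -4.624 -2.909
vertex 1.136 -2.599 -3.073
endloop
endfacet
facet normal 0.204 -0.879 -0.431
outer loop
vertex 1.576 -4.624 -2.909
vertex 1.504 -4.181 -3.847
vertex 2.343 -4.283 -3.241
endloop
endfacet
facet normal 0.337 0.148 0.930
outer loop
vertex 1.576 -4.624 -2.909
vertex 2.343 -4.283 -3.241
vertex 1.136 -2.599 -3.073
endloop
endfacet
facet normal 0.204 -0.880 -0.430
outer loop
vertex 2.343 -4.283 -3.241
vertex 1.504 -4.181 -3.847
vertex 2.478 -3.866 -4.03
endloop
endfacet
facet normal 0.764 0.508 0.399
outer loop
vertex 2.343 -4.283 -3.241
vertex 2.478 -3.866 -4.03
vertex 1.136 -2.599 -3.073
endloop
endfacet
facet normal 0.204 -0.879 -0.430
outer loop
vertex 2.478 -3.866 -4.03
vertex 1.504 -4.181 -3.847
vertex 1.879 -3.686 -4.681
endloop
endfacet
facet normal 0.544 0.790 -0.282
outer loop
vertex 2.478 -3.866 -4.03
vertex 1.879 -3.686 -4.681
vertex 1.136 -2.599 -3.073
endloop
endfacet

endsolid
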